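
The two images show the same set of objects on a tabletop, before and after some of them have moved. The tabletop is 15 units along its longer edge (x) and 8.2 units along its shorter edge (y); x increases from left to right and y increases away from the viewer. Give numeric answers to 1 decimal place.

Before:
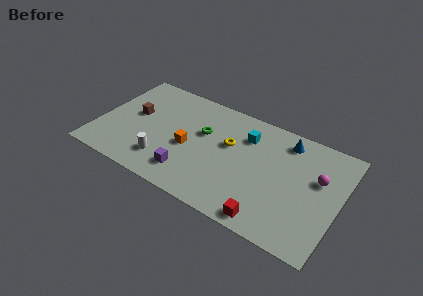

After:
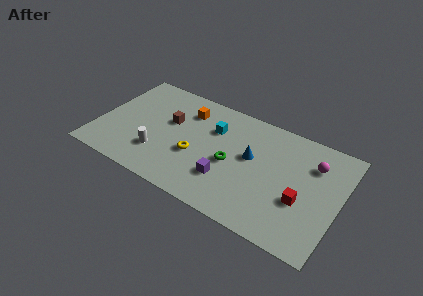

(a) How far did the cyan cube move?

2.0

From (9.0, 6.1) to (7.0, 5.7), the cyan cube covered √(2.0² + 0.4²) ≈ 2.0 units.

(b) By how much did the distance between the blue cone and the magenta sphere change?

+1.1

They were about 2.8 units apart before and 3.9 after — 1.1 units further apart.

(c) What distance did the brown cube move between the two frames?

2.2

The brown cube was near (2.1, 4.6) before and (4.3, 5.0) after, so it travelled √(2.2² + 0.4²) ≈ 2.2 units.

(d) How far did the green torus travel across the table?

2.4

The green torus was near (6.4, 5.1) before and (8.4, 3.7) after, so it travelled √(2.0² + 1.4²) ≈ 2.4 units.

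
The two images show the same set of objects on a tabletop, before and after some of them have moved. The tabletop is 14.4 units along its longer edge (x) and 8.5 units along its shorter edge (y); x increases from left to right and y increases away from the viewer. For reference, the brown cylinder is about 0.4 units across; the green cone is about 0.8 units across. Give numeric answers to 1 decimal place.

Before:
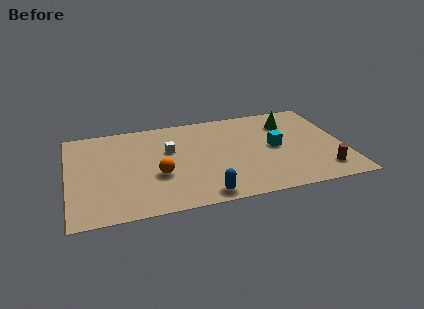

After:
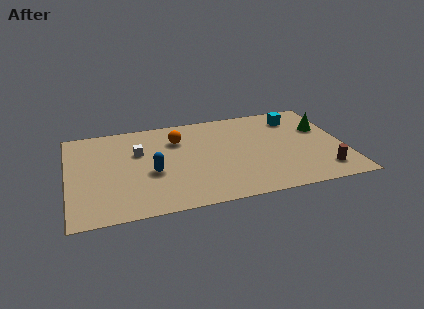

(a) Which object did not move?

the brown cylinder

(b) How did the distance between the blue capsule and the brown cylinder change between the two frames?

+2.7

They were about 6.3 units apart before and 9.0 after — 2.7 units further apart.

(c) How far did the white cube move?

1.6

From (5.3, 5.3) to (3.7, 5.5), the white cube covered √(1.6² + 0.2²) ≈ 1.6 units.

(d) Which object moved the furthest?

the blue capsule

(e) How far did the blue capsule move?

3.6

From (6.8, 0.9) to (4.3, 3.5), the blue capsule covered √(2.5² + 2.6²) ≈ 3.6 units.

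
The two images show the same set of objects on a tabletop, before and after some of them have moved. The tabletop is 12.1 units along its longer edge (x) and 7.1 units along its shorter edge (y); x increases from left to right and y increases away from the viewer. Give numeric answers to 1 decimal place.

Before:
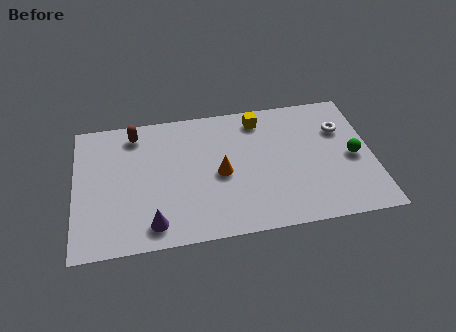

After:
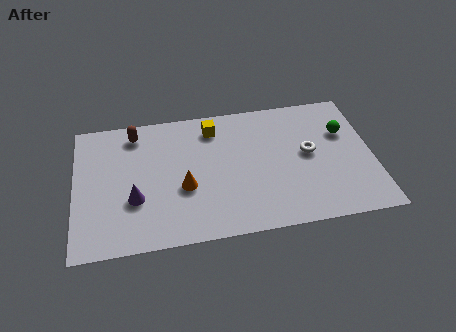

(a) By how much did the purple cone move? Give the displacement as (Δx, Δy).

(-0.7, 1.4)

The purple cone was at about (3.1, 1.1) and moved to about (2.4, 2.5).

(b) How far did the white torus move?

1.8

From (10.9, 4.9) to (9.5, 3.8), the white torus covered √(1.4² + 1.1²) ≈ 1.8 units.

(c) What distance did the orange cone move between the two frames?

1.6

The orange cone was near (5.9, 3.3) before and (4.4, 2.8) after, so it travelled √(1.5² + 0.5²) ≈ 1.6 units.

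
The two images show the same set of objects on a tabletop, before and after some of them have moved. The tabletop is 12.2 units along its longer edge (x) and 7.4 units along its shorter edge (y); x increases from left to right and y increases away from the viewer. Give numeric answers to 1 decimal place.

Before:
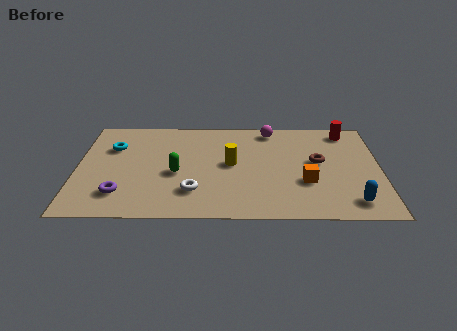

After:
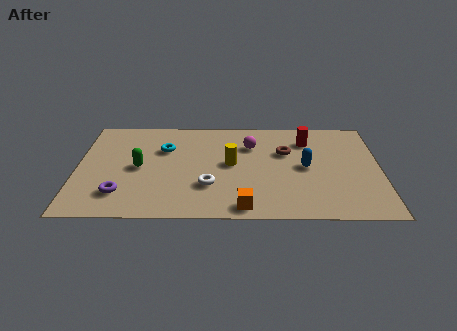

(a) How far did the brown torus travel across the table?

1.5

The brown torus moved from about (9.7, 4.1) to (8.4, 4.8), a distance of √(1.3² + 0.7²) ≈ 1.5.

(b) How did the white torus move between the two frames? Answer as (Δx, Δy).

(0.6, 0.4)

The white torus started near (4.7, 1.9) and ended near (5.3, 2.3).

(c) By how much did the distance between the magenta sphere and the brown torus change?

-1.6

They were about 3.1 units apart before and 1.5 after — 1.6 units closer together.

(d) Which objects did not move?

the purple torus and the yellow cylinder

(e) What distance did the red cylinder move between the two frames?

1.7

The red cylinder moved from about (10.9, 6.4) to (9.3, 5.7), a distance of √(1.6² + 0.7²) ≈ 1.7.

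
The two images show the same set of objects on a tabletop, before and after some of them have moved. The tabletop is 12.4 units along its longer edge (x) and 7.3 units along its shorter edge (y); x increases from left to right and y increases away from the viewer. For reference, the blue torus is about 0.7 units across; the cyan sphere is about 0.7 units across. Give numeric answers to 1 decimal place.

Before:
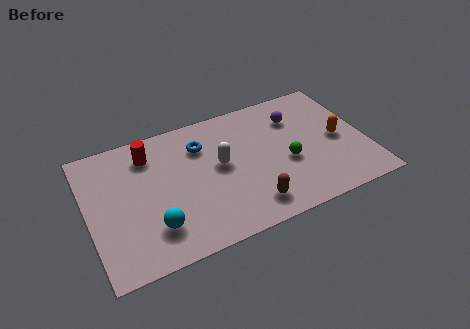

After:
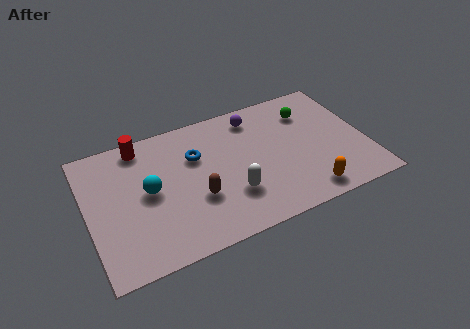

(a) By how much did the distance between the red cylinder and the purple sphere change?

-1.5

Before: roughly 6.6 units apart; after: 5.1. That's 1.5 units closer together.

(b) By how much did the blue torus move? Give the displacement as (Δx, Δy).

(-0.3, -0.5)

The blue torus was at about (5.2, 5.4) and moved to about (4.9, 4.9).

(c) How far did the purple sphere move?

1.9

From (9.5, 5.4) to (7.7, 6.1), the purple sphere covered √(1.8² + 0.7²) ≈ 1.9 units.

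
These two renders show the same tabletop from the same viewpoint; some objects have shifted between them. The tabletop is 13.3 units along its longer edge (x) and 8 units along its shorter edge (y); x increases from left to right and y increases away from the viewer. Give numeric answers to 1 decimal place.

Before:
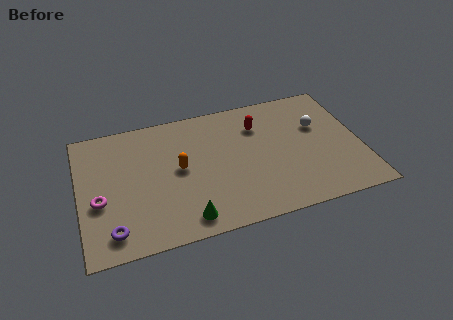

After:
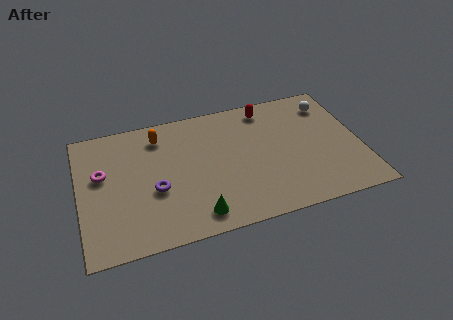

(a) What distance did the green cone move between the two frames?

0.5

The green cone was near (4.8, 1.1) before and (5.3, 1.2) after, so it travelled √(0.5² + 0.1²) ≈ 0.5 units.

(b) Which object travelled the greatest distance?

the purple torus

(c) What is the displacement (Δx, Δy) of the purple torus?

(2.1, 1.9)

From the two frames, the purple torus sits at roughly (1.4, 1.3) before and (3.5, 3.2) after.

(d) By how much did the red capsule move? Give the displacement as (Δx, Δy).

(0.5, 1.0)

From the two frames, the red capsule sits at roughly (8.6, 5.9) before and (9.1, 6.9) after.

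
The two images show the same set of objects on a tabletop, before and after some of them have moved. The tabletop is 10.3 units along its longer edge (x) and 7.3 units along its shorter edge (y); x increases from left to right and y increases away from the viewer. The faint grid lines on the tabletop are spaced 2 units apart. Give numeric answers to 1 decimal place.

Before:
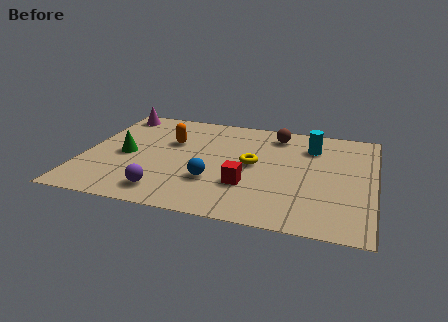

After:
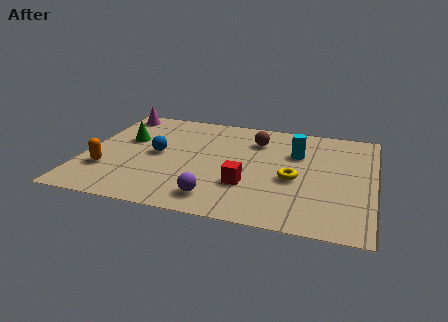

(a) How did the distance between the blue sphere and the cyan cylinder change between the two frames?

+0.4

The distance was about 4.6 in the first image and 5.0 in the second, so they moved 0.4 units further apart.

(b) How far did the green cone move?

1.1

The green cone moved from about (1.5, 3.4) to (1.4, 4.5), a distance of √(0.1² + 1.1²) ≈ 1.1.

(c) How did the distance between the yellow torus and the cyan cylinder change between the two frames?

-0.8

Before: roughly 2.6 units apart; after: 1.8. That's 0.8 units closer together.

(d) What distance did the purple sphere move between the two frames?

1.8

The purple sphere was near (3.1, 1.2) before and (4.9, 1.2) after, so it travelled √(1.8² + 0.0²) ≈ 1.8 units.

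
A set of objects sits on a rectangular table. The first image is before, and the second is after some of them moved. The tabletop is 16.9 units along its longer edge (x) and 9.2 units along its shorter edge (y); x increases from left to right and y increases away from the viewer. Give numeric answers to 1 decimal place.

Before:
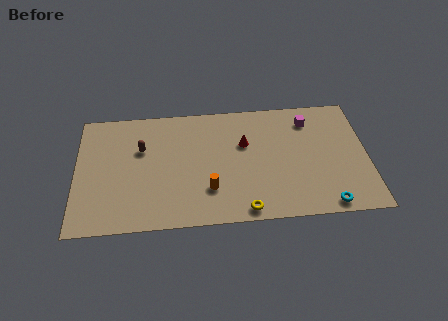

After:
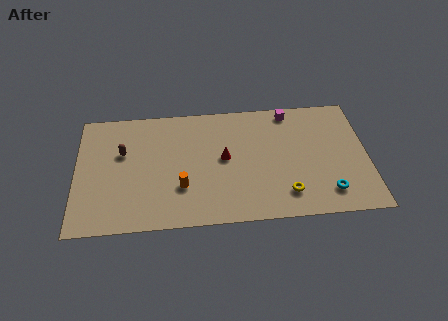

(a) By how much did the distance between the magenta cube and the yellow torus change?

-1.3

The distance was about 7.6 in the first image and 6.3 in the second, so they moved 1.3 units closer together.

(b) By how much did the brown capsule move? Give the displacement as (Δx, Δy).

(-1.1, -0.2)

The brown capsule was at about (3.8, 6.0) and moved to about (2.7, 5.8).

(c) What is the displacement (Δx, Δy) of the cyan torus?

(0.1, 0.9)

The cyan torus was at about (14.4, 0.9) and moved to about (14.5, 1.8).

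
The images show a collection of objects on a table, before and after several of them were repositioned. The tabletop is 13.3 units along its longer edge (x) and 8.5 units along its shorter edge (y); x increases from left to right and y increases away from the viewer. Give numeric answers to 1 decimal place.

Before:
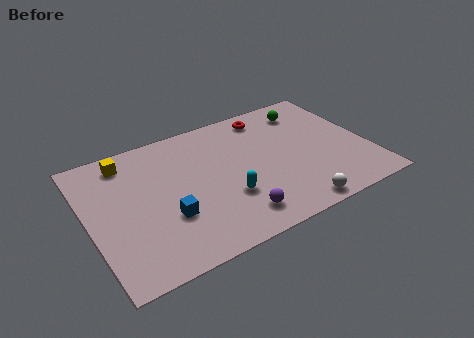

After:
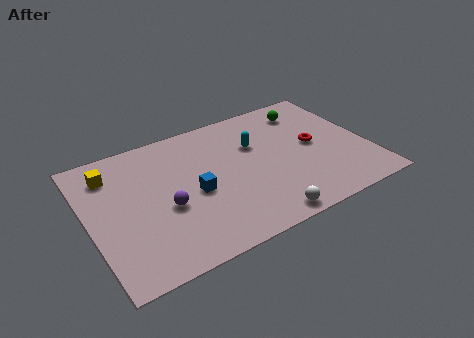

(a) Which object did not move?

the green sphere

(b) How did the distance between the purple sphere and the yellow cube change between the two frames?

-3.3

Before: roughly 7.2 units apart; after: 3.9. That's 3.3 units closer together.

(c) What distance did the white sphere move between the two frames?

1.5

From (9.2, 0.8) to (7.7, 0.8), the white sphere covered √(1.5² + 0.0²) ≈ 1.5 units.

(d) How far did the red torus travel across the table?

3.4

The red torus was near (9.0, 7.3) before and (10.8, 4.4) after, so it travelled √(1.8² + 2.9²) ≈ 3.4 units.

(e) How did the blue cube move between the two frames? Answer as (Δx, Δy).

(1.4, 0.9)

The blue cube started near (3.5, 2.9) and ended near (4.9, 3.8).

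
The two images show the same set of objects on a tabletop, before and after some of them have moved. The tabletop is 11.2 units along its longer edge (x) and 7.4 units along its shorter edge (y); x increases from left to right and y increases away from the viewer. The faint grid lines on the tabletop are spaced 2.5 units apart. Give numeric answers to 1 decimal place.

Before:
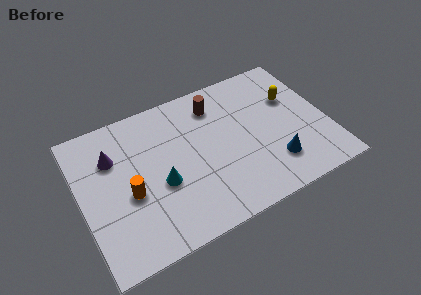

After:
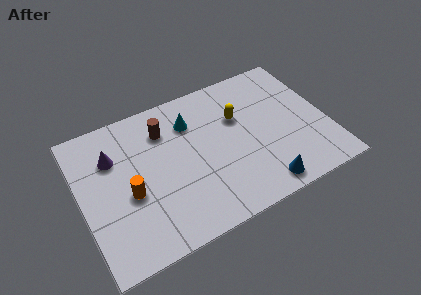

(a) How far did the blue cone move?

1.1

The blue cone moved from about (8.5, 1.8) to (7.8, 0.9), a distance of √(0.7² + 0.9²) ≈ 1.1.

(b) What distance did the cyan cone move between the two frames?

3.0

From (3.5, 3.0) to (5.2, 5.5), the cyan cone covered √(1.7² + 2.5²) ≈ 3.0 units.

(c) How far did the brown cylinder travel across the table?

2.4

From (6.4, 5.9) to (4.0, 5.6), the brown cylinder covered √(2.4² + 0.3²) ≈ 2.4 units.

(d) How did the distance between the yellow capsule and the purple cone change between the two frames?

-2.5

The distance was about 8.2 in the first image and 5.7 in the second, so they moved 2.5 units closer together.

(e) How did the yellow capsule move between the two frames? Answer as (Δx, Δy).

(-2.5, 0.0)

The yellow capsule was at about (9.8, 4.8) and moved to about (7.3, 4.8).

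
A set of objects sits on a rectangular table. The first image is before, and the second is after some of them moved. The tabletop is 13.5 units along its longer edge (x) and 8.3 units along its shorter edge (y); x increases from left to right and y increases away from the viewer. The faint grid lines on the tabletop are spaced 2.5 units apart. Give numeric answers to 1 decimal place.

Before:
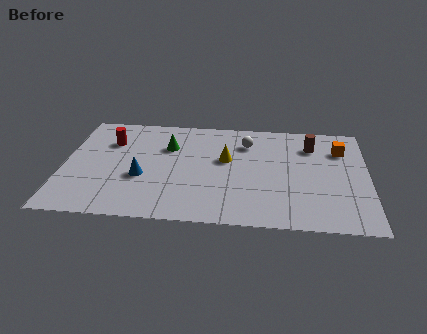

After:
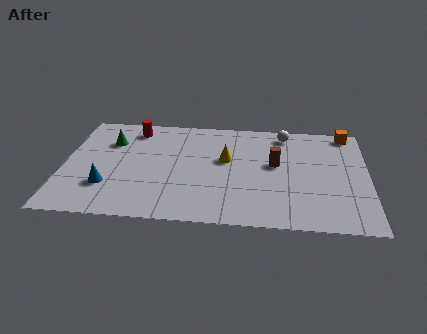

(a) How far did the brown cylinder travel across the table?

2.3

The brown cylinder was near (11.0, 6.3) before and (9.4, 4.7) after, so it travelled √(1.6² + 1.6²) ≈ 2.3 units.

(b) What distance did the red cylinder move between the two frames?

1.5

The red cylinder was near (2.0, 5.9) before and (3.0, 7.0) after, so it travelled √(1.0² + 1.1²) ≈ 1.5 units.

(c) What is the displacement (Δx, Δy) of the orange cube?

(0.3, 1.4)

The orange cube started near (12.3, 6.1) and ended near (12.6, 7.5).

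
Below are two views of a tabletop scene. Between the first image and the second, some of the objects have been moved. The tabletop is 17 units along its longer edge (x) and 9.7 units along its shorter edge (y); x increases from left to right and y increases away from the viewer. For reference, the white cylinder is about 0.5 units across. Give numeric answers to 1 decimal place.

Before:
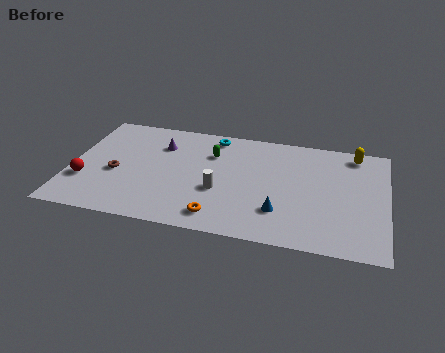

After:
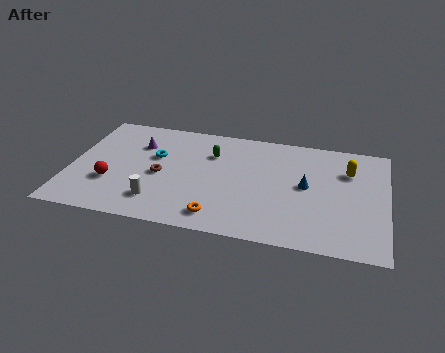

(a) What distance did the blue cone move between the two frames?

2.8

The blue cone was near (11.4, 2.6) before and (12.7, 5.1) after, so it travelled √(1.3² + 2.5²) ≈ 2.8 units.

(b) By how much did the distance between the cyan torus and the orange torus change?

-1.2

Before: roughly 7.0 units apart; after: 5.8. That's 1.2 units closer together.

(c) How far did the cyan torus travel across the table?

3.9

The cyan torus was near (7.5, 8.5) before and (4.5, 6.0) after, so it travelled √(3.0² + 2.5²) ≈ 3.9 units.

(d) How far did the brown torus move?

2.4

The brown torus was near (2.5, 4.1) before and (4.9, 4.4) after, so it travelled √(2.4² + 0.3²) ≈ 2.4 units.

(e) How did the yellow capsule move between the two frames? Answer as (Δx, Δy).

(-0.3, -1.6)

From the two frames, the yellow capsule sits at roughly (15.2, 8.5) before and (14.9, 6.9) after.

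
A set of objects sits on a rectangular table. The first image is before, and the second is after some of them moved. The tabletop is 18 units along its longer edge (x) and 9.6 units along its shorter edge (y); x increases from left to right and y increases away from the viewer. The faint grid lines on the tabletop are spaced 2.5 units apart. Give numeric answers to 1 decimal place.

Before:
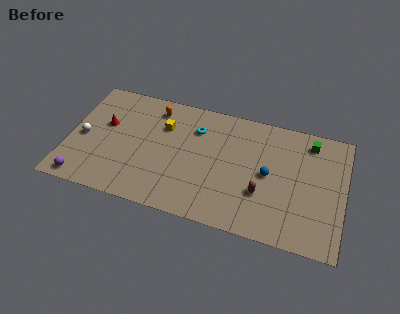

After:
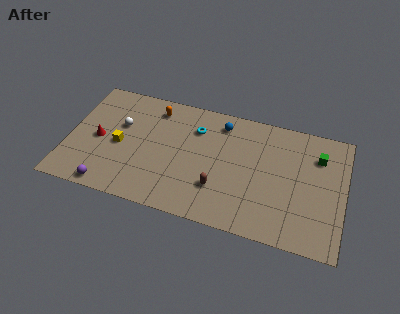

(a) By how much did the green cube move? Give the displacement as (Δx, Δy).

(0.6, -1.0)

The green cube started near (15.6, 8.1) and ended near (16.2, 7.1).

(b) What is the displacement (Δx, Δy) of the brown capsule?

(-2.8, -0.4)

The brown capsule was at about (12.8, 3.2) and moved to about (10.0, 2.8).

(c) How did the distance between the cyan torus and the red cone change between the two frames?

+0.7

The distance was about 6.0 in the first image and 6.7 in the second, so they moved 0.7 units further apart.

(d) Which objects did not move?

the orange capsule and the cyan torus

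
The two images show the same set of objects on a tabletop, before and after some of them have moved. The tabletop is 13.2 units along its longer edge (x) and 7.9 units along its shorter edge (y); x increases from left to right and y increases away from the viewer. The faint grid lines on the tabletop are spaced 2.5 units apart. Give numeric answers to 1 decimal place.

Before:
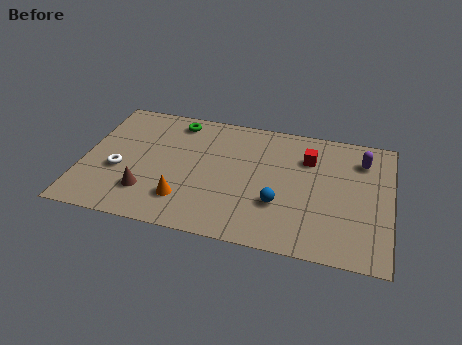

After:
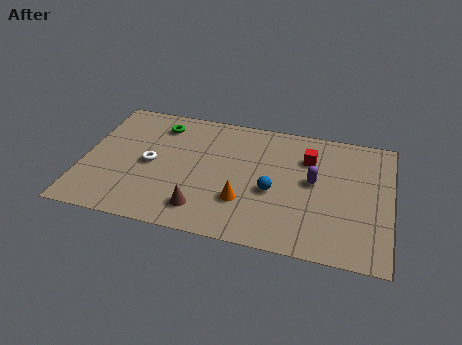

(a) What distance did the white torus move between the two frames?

1.5

From (1.6, 3.1) to (2.9, 3.8), the white torus covered √(1.3² + 0.7²) ≈ 1.5 units.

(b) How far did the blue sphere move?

0.8

The blue sphere moved from about (8.5, 2.6) to (8.2, 3.3), a distance of √(0.3² + 0.7²) ≈ 0.8.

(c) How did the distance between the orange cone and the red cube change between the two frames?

-2.2

The distance was about 6.4 in the first image and 4.2 in the second, so they moved 2.2 units closer together.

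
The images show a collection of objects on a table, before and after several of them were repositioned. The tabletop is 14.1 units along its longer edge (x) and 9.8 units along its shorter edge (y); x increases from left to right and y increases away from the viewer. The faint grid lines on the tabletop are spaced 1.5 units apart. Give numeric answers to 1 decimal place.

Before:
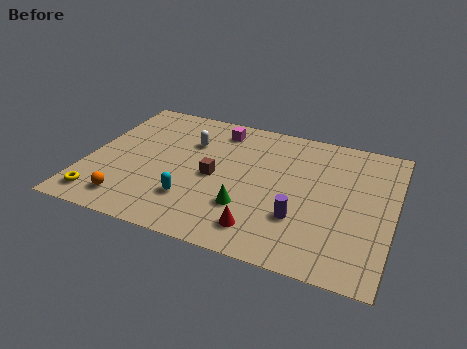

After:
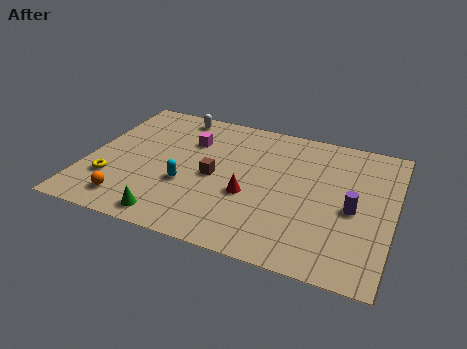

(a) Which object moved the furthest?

the green cone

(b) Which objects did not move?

the brown cube and the orange sphere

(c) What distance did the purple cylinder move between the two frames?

2.7

From (10.0, 3.0) to (12.3, 4.4), the purple cylinder covered √(2.3² + 1.4²) ≈ 2.7 units.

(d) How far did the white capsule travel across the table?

2.1

The white capsule was near (4.5, 6.8) before and (3.6, 8.7) after, so it travelled √(0.9² + 1.9²) ≈ 2.1 units.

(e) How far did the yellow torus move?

1.4

The yellow torus moved from about (1.0, 1.4) to (1.3, 2.8), a distance of √(0.3² + 1.4²) ≈ 1.4.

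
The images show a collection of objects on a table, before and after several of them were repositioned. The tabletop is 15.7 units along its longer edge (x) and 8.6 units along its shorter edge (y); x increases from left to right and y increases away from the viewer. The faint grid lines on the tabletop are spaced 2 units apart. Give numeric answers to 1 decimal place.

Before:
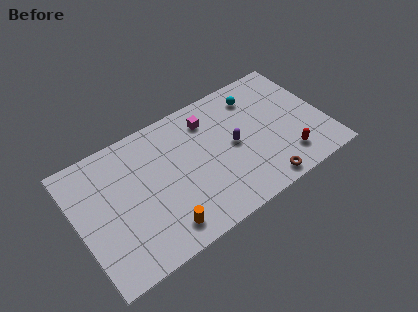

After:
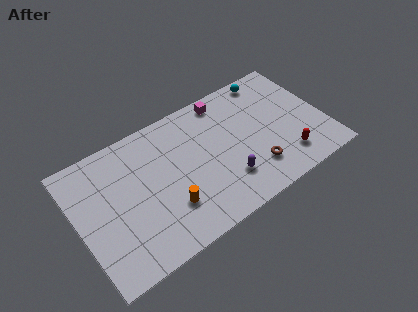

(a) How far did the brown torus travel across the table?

1.2

The brown torus was near (11.1, 0.9) before and (10.9, 2.1) after, so it travelled √(0.2² + 1.2²) ≈ 1.2 units.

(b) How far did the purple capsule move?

2.2

From (9.9, 4.3) to (9.1, 2.3), the purple capsule covered √(0.8² + 2.0²) ≈ 2.2 units.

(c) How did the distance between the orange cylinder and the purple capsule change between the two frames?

-2.2

They were about 5.9 units apart before and 3.7 after — 2.2 units closer together.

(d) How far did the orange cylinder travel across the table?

1.3

The orange cylinder was near (4.8, 1.4) before and (5.4, 2.5) after, so it travelled √(0.6² + 1.1²) ≈ 1.3 units.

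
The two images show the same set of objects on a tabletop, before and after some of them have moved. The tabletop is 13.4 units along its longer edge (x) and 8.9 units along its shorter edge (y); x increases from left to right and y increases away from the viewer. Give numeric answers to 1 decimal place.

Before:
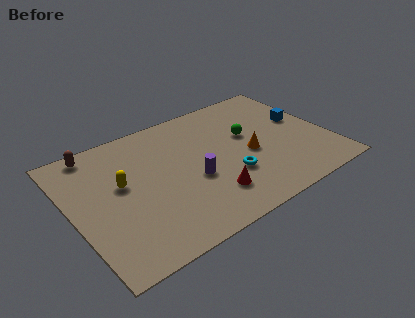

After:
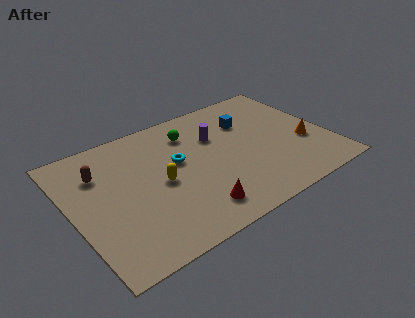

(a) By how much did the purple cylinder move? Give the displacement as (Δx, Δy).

(1.7, 2.4)

From the two frames, the purple cylinder sits at roughly (6.1, 3.6) before and (7.8, 6.0) after.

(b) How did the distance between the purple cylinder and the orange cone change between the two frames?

+2.0

The distance was about 3.1 in the first image and 5.1 in the second, so they moved 2.0 units further apart.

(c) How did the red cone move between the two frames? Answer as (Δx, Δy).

(-0.9, -0.5)

The red cone started near (6.7, 2.1) and ended near (5.8, 1.6).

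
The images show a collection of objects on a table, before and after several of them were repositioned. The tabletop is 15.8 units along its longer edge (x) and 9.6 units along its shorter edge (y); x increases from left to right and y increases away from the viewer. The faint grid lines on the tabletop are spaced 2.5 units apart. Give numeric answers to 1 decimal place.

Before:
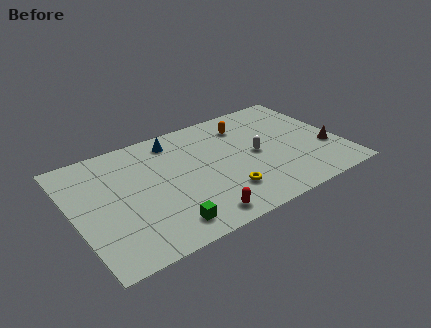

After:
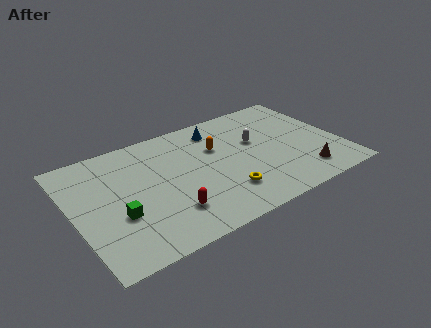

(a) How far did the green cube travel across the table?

3.1

The green cube was near (4.8, 1.5) before and (2.4, 3.5) after, so it travelled √(2.4² + 2.0²) ≈ 3.1 units.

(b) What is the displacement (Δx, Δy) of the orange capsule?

(-1.9, -1.2)

From the two frames, the orange capsule sits at roughly (10.6, 7.5) before and (8.7, 6.3) after.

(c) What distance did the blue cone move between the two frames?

2.6

The blue cone moved from about (6.4, 8.1) to (9.0, 7.9), a distance of √(2.6² + 0.2²) ≈ 2.6.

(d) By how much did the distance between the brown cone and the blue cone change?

-2.4

The distance was about 9.8 in the first image and 7.4 in the second, so they moved 2.4 units closer together.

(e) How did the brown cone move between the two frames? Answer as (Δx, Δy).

(-1.7, -1.5)

From the two frames, the brown cone sits at roughly (14.9, 3.3) before and (13.2, 1.8) after.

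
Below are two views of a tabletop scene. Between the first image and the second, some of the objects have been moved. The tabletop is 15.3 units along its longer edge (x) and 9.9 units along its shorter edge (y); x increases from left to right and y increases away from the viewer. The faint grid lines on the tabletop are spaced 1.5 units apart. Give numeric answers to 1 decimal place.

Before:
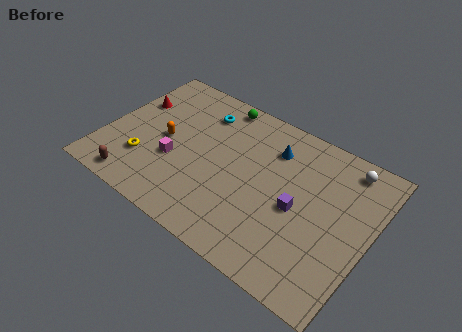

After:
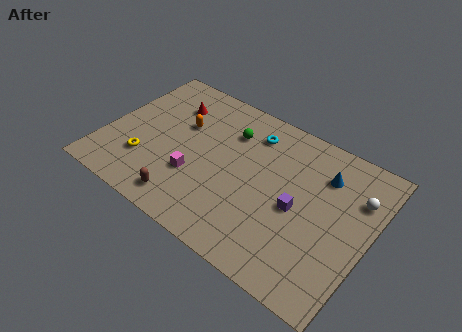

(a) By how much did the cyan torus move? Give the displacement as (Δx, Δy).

(3.0, 0.1)

The cyan torus was at about (5.0, 7.8) and moved to about (8.0, 7.9).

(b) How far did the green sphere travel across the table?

1.9

The green sphere was near (5.8, 8.9) before and (6.8, 7.3) after, so it travelled √(1.0² + 1.6²) ≈ 1.9 units.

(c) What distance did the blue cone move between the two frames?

3.0

The blue cone moved from about (9.3, 7.5) to (12.3, 7.4), a distance of √(3.0² + 0.1²) ≈ 3.0.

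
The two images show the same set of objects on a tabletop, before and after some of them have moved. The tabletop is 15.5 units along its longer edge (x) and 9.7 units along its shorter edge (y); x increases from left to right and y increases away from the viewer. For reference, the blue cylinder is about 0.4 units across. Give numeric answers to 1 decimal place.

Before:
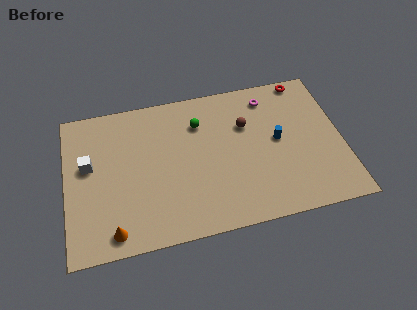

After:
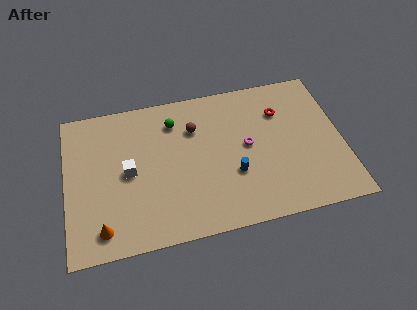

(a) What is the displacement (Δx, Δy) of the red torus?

(-1.5, -1.9)

The red torus started near (13.7, 8.9) and ended near (12.2, 7.0).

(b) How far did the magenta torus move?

3.3

The magenta torus moved from about (11.6, 8.1) to (10.2, 5.1), a distance of √(1.4² + 3.0²) ≈ 3.3.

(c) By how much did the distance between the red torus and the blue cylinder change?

+0.4

They were about 4.2 units apart before and 4.6 after — 0.4 units further apart.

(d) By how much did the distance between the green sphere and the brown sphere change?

-1.4

They were about 2.7 units apart before and 1.3 after — 1.4 units closer together.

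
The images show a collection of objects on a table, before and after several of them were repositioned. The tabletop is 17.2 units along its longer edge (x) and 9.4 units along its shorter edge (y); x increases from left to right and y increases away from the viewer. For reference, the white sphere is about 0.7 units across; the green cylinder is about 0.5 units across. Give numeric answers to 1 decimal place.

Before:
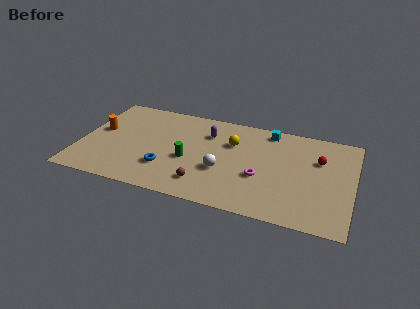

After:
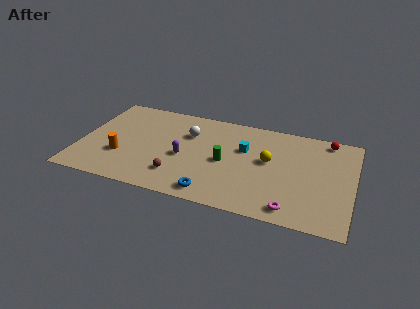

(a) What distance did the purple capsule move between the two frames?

3.1

From (7.9, 6.9) to (6.6, 4.1), the purple capsule covered √(1.3² + 2.8²) ≈ 3.1 units.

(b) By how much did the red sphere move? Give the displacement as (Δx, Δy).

(0.4, 2.1)

The red sphere was at about (15.0, 6.3) and moved to about (15.4, 8.4).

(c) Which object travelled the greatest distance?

the white sphere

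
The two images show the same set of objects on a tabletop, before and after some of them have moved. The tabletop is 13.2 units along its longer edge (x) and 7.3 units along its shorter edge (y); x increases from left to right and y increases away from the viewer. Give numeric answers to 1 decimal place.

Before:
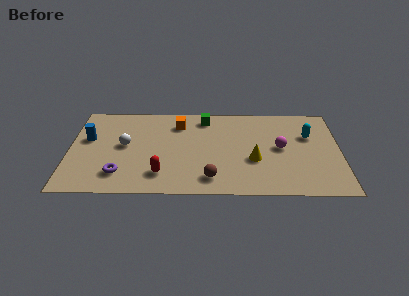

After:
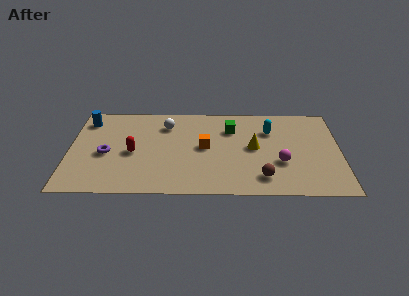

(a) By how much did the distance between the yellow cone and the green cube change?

-2.3

Before: roughly 4.2 units apart; after: 1.9. That's 2.3 units closer together.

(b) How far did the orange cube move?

2.3

The orange cube was near (5.3, 5.7) before and (6.6, 3.8) after, so it travelled √(1.3² + 1.9²) ≈ 2.3 units.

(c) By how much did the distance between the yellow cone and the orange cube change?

-2.3

Before: roughly 4.7 units apart; after: 2.4. That's 2.3 units closer together.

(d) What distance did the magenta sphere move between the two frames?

1.2

From (10.3, 3.8) to (10.3, 2.6), the magenta sphere covered √(0.0² + 1.2²) ≈ 1.2 units.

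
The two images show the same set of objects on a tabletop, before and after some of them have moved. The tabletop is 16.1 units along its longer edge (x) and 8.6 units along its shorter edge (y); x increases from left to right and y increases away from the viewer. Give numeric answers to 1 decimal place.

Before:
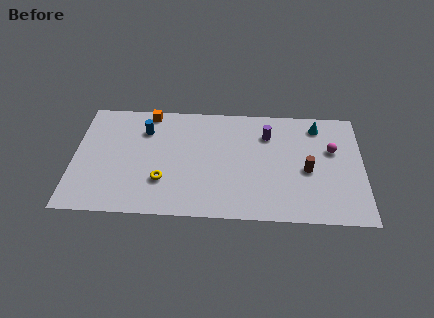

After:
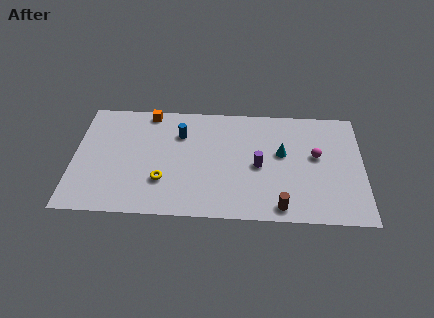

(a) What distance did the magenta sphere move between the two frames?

1.0

From (14.4, 5.4) to (13.5, 4.9), the magenta sphere covered √(0.9² + 0.5²) ≈ 1.0 units.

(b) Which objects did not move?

the orange cube and the yellow torus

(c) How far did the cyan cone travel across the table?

3.0

The cyan cone moved from about (13.6, 7.2) to (11.6, 5.0), a distance of √(2.0² + 2.2²) ≈ 3.0.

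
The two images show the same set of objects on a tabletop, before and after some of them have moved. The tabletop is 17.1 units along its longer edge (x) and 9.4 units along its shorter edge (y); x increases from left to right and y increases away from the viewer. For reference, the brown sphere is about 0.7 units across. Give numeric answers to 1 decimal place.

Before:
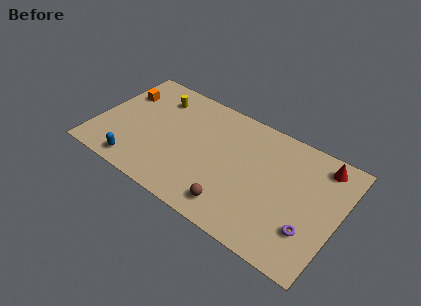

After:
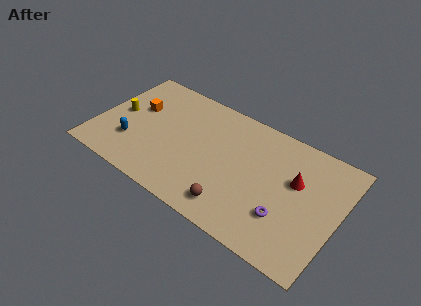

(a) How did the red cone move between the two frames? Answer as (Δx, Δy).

(-1.5, -2.2)

The red cone was at about (15.5, 8.0) and moved to about (14.0, 5.8).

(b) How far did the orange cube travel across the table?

1.4

The orange cube moved from about (1.3, 6.6) to (2.5, 5.8), a distance of √(1.2² + 0.8²) ≈ 1.4.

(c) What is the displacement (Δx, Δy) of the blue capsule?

(-0.7, 1.6)

The blue capsule was at about (3.4, 1.2) and moved to about (2.7, 2.8).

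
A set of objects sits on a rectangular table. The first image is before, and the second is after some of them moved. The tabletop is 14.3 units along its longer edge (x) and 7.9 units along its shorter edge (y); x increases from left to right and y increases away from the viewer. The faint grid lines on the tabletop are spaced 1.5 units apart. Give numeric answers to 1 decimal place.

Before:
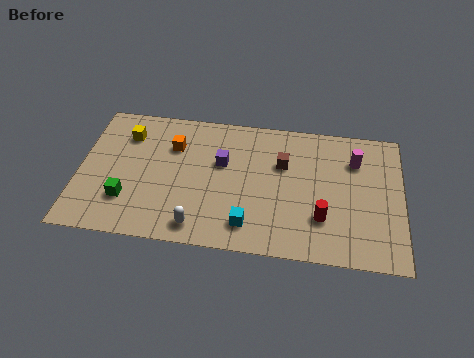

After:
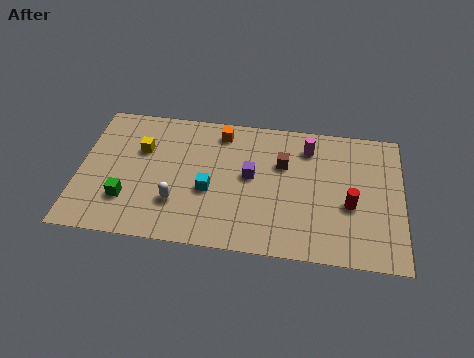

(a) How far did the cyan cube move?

2.5

The cyan cube was near (7.6, 1.5) before and (5.8, 3.2) after, so it travelled √(1.8² + 1.7²) ≈ 2.5 units.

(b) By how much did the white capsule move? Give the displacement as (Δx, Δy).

(-1.0, 1.2)

The white capsule started near (5.4, 1.1) and ended near (4.4, 2.3).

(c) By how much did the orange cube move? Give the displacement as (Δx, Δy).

(2.1, 1.1)

The orange cube started near (4.1, 5.6) and ended near (6.2, 6.7).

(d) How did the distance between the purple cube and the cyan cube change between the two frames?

-1.5

The distance was about 3.6 in the first image and 2.1 in the second, so they moved 1.5 units closer together.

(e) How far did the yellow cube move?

1.1

From (2.0, 6.0) to (2.7, 5.2), the yellow cube covered √(0.7² + 0.8²) ≈ 1.1 units.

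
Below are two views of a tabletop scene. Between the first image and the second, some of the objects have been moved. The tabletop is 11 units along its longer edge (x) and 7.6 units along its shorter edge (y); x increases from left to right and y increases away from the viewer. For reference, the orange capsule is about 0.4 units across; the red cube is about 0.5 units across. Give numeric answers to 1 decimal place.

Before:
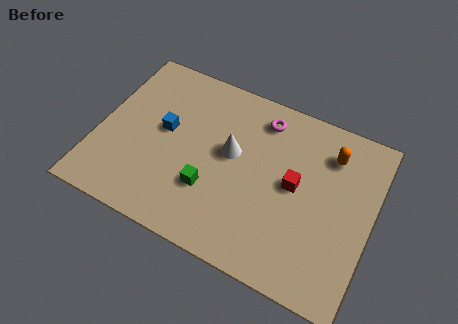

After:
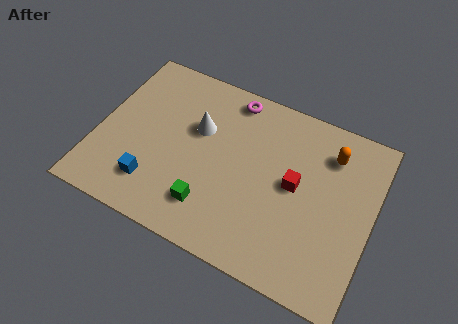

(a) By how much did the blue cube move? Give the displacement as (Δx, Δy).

(-0.1, -2.5)

The blue cube was at about (2.6, 4.2) and moved to about (2.5, 1.7).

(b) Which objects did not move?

the orange capsule and the red cube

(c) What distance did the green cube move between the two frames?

0.7

The green cube was near (4.7, 2.4) before and (4.8, 1.7) after, so it travelled √(0.1² + 0.7²) ≈ 0.7 units.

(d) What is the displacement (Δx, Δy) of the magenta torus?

(-1.3, 0.4)

From the two frames, the magenta torus sits at roughly (6.3, 6.3) before and (5.0, 6.7) after.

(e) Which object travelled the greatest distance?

the blue cube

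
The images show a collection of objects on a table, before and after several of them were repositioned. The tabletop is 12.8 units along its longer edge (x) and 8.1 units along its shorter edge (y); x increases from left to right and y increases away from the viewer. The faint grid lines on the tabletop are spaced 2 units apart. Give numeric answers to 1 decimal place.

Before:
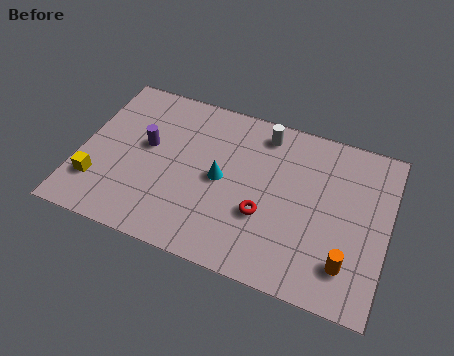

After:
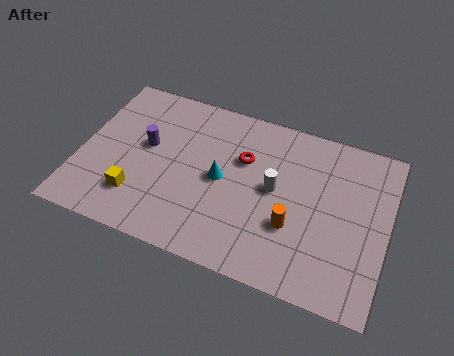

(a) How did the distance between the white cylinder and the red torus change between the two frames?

-2.3

The distance was about 4.0 in the first image and 1.7 in the second, so they moved 2.3 units closer together.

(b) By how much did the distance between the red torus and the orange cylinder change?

-0.3

Before: roughly 3.7 units apart; after: 3.4. That's 0.3 units closer together.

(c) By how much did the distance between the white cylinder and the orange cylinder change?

-4.7

They were about 6.4 units apart before and 1.7 after — 4.7 units closer together.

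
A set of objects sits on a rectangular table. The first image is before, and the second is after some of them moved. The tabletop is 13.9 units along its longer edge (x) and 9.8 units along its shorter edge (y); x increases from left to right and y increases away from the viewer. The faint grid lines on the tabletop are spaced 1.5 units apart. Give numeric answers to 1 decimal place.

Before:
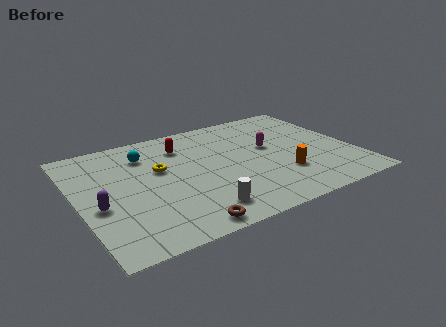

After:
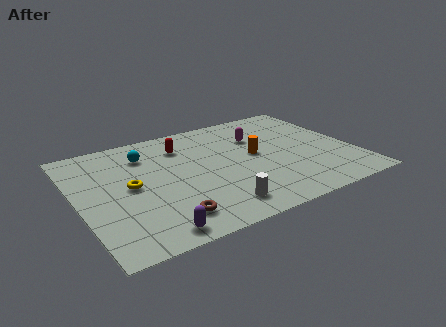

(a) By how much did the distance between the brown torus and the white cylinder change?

+1.1

They were about 1.3 units apart before and 2.4 after — 1.1 units further apart.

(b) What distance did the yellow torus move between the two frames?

1.8

The yellow torus was near (4.2, 5.9) before and (2.6, 5.0) after, so it travelled √(1.6² + 0.9²) ≈ 1.8 units.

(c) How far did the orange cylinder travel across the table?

2.5

The orange cylinder moved from about (10.0, 2.9) to (9.0, 5.2), a distance of √(1.0² + 2.3²) ≈ 2.5.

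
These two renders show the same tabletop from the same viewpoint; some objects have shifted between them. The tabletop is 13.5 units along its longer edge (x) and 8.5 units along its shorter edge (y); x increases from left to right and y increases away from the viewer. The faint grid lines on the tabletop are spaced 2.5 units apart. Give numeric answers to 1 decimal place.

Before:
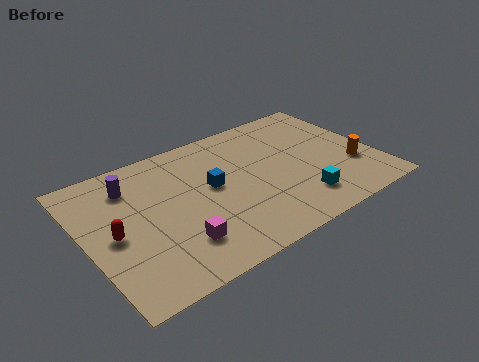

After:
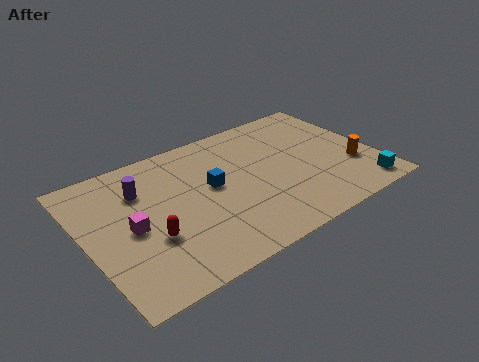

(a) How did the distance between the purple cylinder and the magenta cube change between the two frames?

-2.5

The distance was about 4.7 in the first image and 2.2 in the second, so they moved 2.5 units closer together.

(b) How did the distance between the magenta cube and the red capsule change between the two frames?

-2.0

Before: roughly 3.2 units apart; after: 1.2. That's 2.0 units closer together.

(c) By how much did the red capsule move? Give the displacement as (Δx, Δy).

(1.5, -1.0)

The red capsule started near (1.2, 4.0) and ended near (2.7, 3.0).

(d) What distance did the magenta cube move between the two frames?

2.6

The magenta cube was near (3.8, 2.1) before and (2.0, 4.0) after, so it travelled √(1.8² + 1.9²) ≈ 2.6 units.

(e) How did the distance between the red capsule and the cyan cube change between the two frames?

+1.3

Before: roughly 8.6 units apart; after: 9.9. That's 1.3 units further apart.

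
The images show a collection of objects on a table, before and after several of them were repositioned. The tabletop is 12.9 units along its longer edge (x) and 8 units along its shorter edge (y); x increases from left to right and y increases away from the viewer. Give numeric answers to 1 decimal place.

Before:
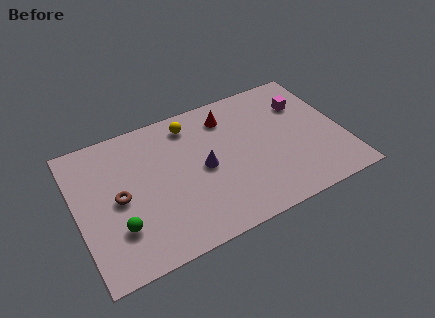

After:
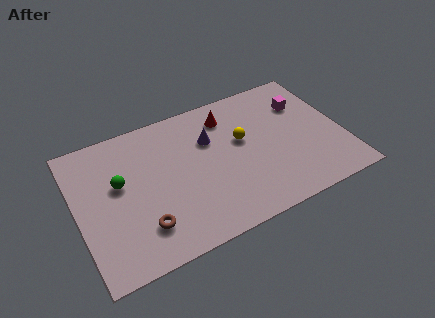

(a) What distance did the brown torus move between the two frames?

2.2

From (2.0, 3.9) to (2.9, 1.9), the brown torus covered √(0.9² + 2.0²) ≈ 2.2 units.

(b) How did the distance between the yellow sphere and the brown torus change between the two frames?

+1.2

Before: roughly 4.7 units apart; after: 5.9. That's 1.2 units further apart.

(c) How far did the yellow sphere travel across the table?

3.0

From (5.8, 6.7) to (8.1, 4.7), the yellow sphere covered √(2.3² + 2.0²) ≈ 3.0 units.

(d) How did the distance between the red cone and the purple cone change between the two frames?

-1.5

They were about 2.9 units apart before and 1.4 after — 1.5 units closer together.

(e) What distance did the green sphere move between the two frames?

2.4

The green sphere moved from about (1.8, 2.3) to (2.1, 4.7), a distance of √(0.3² + 2.4²) ≈ 2.4.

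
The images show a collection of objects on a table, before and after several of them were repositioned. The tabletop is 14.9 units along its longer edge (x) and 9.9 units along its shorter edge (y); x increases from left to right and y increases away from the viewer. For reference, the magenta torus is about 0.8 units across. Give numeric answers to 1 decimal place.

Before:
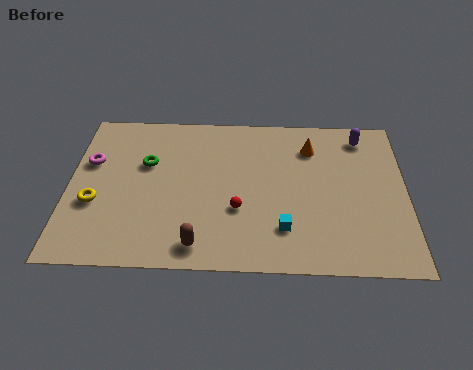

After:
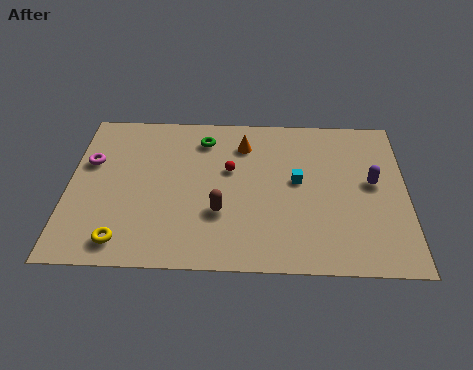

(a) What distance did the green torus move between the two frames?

3.0

The green torus moved from about (3.4, 6.3) to (5.9, 8.0), a distance of √(2.5² + 1.7²) ≈ 3.0.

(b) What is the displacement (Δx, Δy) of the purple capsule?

(0.4, -3.0)

The purple capsule was at about (13.0, 8.4) and moved to about (13.4, 5.4).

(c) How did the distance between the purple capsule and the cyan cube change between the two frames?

-3.6

Before: roughly 6.9 units apart; after: 3.3. That's 3.6 units closer together.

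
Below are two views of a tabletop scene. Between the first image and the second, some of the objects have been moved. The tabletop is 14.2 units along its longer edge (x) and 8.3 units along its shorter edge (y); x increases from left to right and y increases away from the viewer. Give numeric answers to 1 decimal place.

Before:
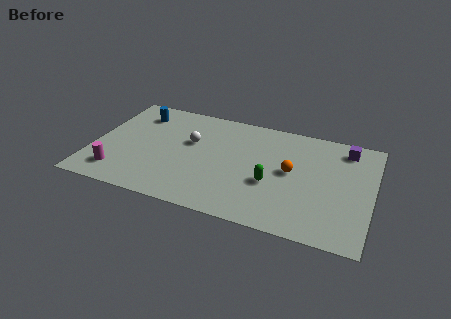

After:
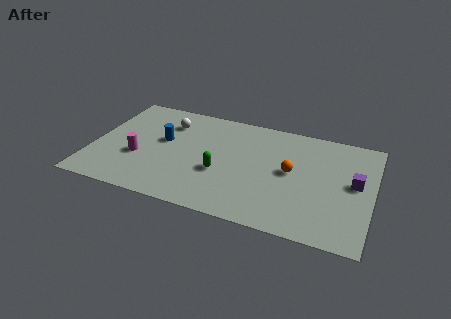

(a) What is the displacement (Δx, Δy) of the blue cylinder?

(1.5, -1.8)

From the two frames, the blue cylinder sits at roughly (2.0, 6.6) before and (3.5, 4.8) after.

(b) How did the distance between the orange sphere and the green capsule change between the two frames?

+2.2

They were about 1.5 units apart before and 3.7 after — 2.2 units further apart.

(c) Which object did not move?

the orange sphere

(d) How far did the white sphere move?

1.8

From (4.9, 5.1) to (3.6, 6.3), the white sphere covered √(1.3² + 1.2²) ≈ 1.8 units.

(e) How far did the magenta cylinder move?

1.7

From (1.5, 1.6) to (2.4, 3.1), the magenta cylinder covered √(0.9² + 1.5²) ≈ 1.7 units.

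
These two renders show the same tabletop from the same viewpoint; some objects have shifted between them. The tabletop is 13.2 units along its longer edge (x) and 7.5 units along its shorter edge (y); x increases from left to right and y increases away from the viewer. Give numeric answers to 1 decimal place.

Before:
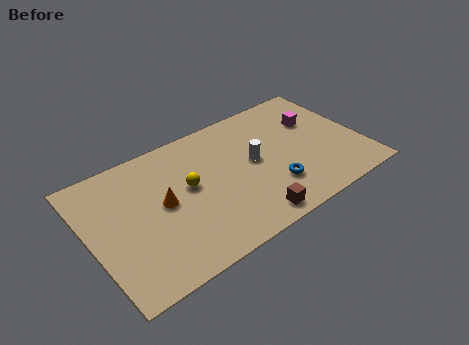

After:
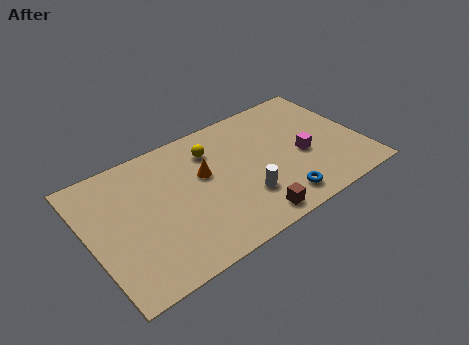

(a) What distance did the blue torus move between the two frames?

0.9

The blue torus was near (8.6, 2.1) before and (8.7, 1.2) after, so it travelled √(0.1² + 0.9²) ≈ 0.9 units.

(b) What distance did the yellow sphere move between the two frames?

2.1

The yellow sphere moved from about (4.8, 4.2) to (6.2, 5.7), a distance of √(1.4² + 1.5²) ≈ 2.1.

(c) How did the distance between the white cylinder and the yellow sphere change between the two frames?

+0.4

They were about 3.2 units apart before and 3.6 after — 0.4 units further apart.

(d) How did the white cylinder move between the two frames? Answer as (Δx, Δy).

(-0.8, -1.8)

The white cylinder started near (8.0, 4.0) and ended near (7.2, 2.2).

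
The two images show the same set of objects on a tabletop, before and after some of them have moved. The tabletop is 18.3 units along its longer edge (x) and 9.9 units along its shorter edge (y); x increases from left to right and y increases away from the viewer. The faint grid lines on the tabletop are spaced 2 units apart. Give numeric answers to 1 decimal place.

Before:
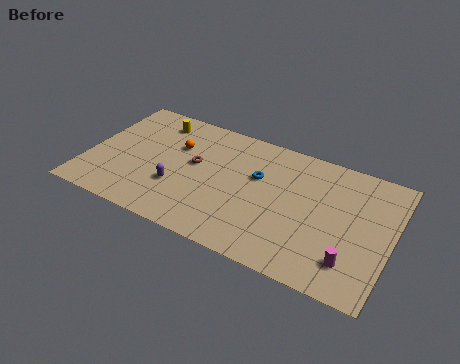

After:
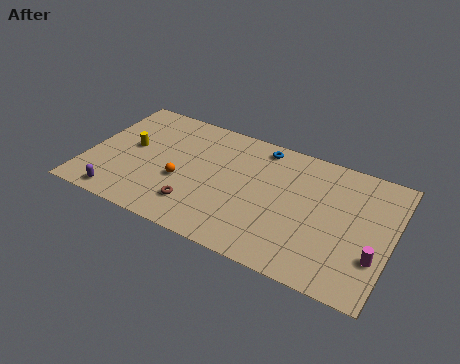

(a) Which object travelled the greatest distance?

the purple capsule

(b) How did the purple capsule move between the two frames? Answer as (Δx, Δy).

(-3.2, -2.2)

The purple capsule was at about (5.6, 3.3) and moved to about (2.4, 1.1).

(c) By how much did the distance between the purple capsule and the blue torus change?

+5.4

They were about 5.4 units apart before and 10.8 after — 5.4 units further apart.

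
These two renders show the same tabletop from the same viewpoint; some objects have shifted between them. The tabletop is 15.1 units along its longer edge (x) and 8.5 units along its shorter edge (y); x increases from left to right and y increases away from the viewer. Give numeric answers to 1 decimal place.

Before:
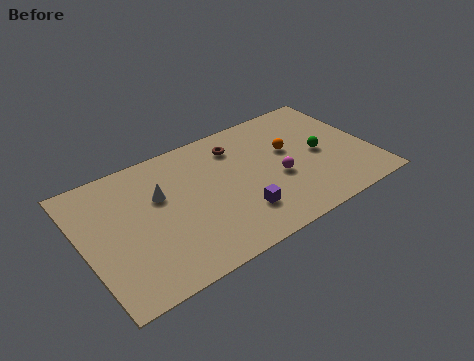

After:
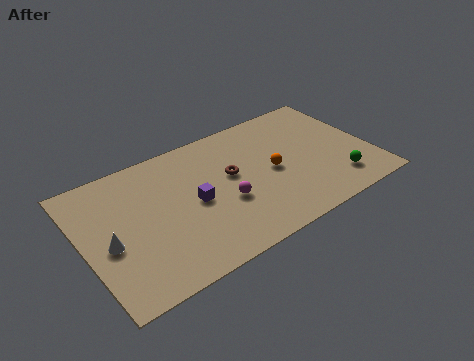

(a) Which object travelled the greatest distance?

the white cone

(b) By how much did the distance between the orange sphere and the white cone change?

+1.8

Before: roughly 6.9 units apart; after: 8.7. That's 1.8 units further apart.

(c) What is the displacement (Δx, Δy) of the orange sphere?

(-1.1, -1.0)

From the two frames, the orange sphere sits at roughly (11.0, 5.1) before and (9.9, 4.1) after.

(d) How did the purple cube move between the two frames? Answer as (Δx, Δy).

(-2.1, 1.9)

The purple cube was at about (7.8, 2.2) and moved to about (5.7, 4.1).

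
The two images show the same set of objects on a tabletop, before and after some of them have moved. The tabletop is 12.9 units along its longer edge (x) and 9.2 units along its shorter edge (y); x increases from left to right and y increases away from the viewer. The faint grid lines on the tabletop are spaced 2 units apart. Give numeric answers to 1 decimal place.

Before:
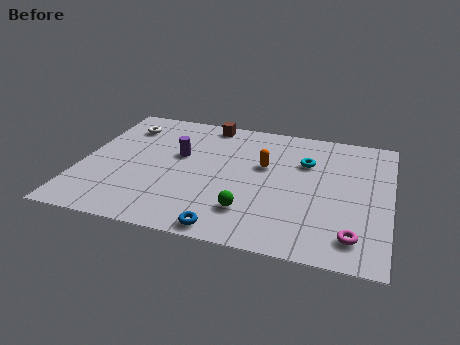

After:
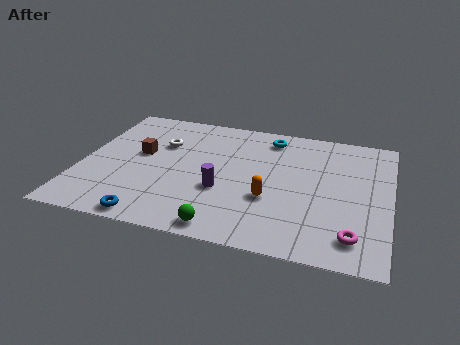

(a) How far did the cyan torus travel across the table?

2.2

The cyan torus moved from about (9.3, 6.3) to (7.7, 7.8), a distance of √(1.6² + 1.5²) ≈ 2.2.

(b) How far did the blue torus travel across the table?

3.1

The blue torus was near (6.4, 0.8) before and (3.3, 0.8) after, so it travelled √(3.1² + 0.0²) ≈ 3.1 units.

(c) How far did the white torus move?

2.0

The white torus was near (1.5, 7.2) before and (3.2, 6.2) after, so it travelled √(1.7² + 1.0²) ≈ 2.0 units.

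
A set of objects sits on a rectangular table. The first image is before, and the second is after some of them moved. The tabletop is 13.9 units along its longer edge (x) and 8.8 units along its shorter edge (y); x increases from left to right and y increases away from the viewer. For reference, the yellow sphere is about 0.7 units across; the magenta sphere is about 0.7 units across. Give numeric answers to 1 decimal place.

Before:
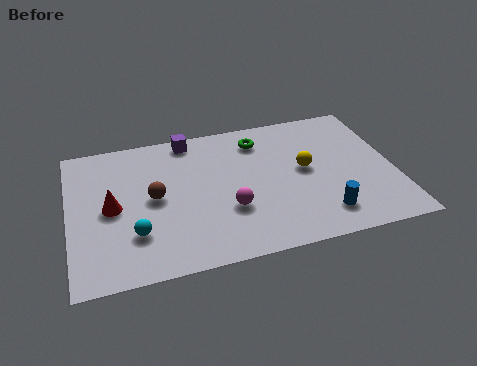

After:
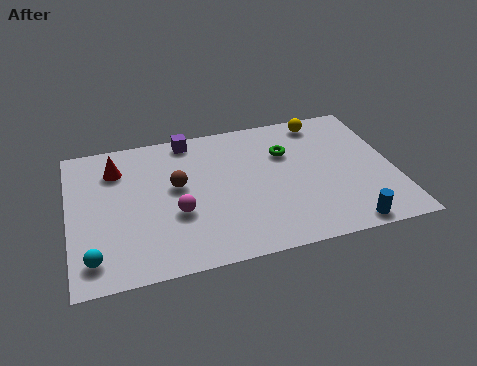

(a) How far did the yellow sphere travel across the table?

3.2

The yellow sphere moved from about (10.1, 4.7) to (11.1, 7.7), a distance of √(1.0² + 3.0²) ≈ 3.2.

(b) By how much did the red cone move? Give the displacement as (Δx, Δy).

(0.3, 2.4)

The red cone started near (1.8, 4.3) and ended near (2.1, 6.7).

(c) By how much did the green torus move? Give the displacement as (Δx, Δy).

(1.1, -1.1)

From the two frames, the green torus sits at roughly (8.3, 7.1) before and (9.4, 6.0) after.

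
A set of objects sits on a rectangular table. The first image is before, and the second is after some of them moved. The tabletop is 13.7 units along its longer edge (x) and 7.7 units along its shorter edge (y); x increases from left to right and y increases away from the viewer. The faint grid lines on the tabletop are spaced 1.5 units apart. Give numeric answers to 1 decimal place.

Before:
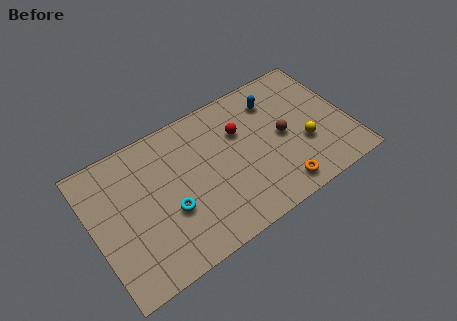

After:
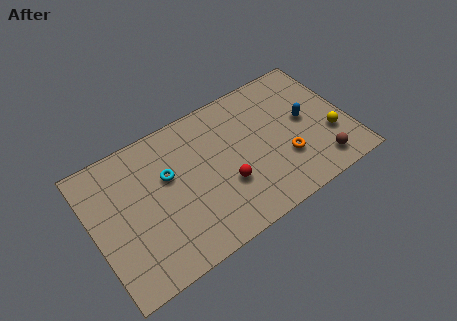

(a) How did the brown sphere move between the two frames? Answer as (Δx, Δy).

(1.6, -2.5)

From the two frames, the brown sphere sits at roughly (10.2, 3.8) before and (11.8, 1.3) after.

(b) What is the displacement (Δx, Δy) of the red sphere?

(-1.2, -2.5)

From the two frames, the red sphere sits at roughly (8.1, 5.2) before and (6.9, 2.7) after.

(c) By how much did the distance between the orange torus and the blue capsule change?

-2.8

Before: roughly 4.9 units apart; after: 2.1. That's 2.8 units closer together.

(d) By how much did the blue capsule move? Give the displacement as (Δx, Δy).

(1.4, -1.9)

From the two frames, the blue capsule sits at roughly (10.1, 6.0) before and (11.5, 4.1) after.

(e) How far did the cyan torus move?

1.9

From (3.9, 2.9) to (4.1, 4.8), the cyan torus covered √(0.2² + 1.9²) ≈ 1.9 units.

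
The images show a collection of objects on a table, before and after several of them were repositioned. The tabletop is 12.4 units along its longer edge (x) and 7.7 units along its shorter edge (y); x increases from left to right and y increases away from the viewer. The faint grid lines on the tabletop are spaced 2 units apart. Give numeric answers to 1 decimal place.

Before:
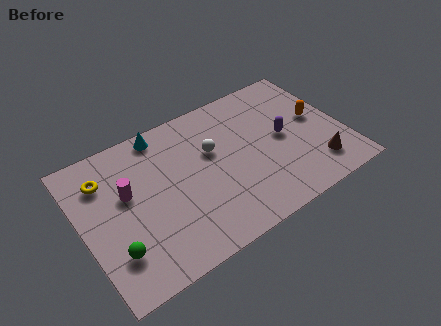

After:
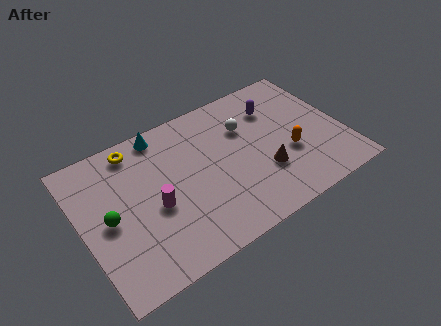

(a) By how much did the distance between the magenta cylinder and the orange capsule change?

-2.7

Before: roughly 9.1 units apart; after: 6.4. That's 2.7 units closer together.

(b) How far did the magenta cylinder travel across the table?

1.7

From (2.2, 4.6) to (3.3, 3.3), the magenta cylinder covered √(1.1² + 1.3²) ≈ 1.7 units.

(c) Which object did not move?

the cyan cone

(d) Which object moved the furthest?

the brown cone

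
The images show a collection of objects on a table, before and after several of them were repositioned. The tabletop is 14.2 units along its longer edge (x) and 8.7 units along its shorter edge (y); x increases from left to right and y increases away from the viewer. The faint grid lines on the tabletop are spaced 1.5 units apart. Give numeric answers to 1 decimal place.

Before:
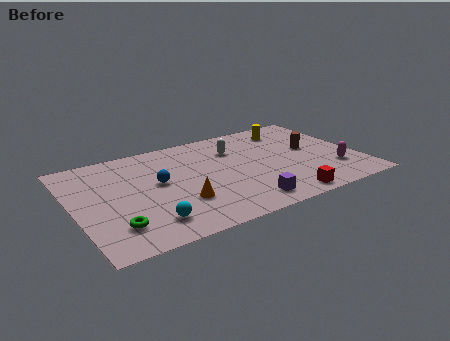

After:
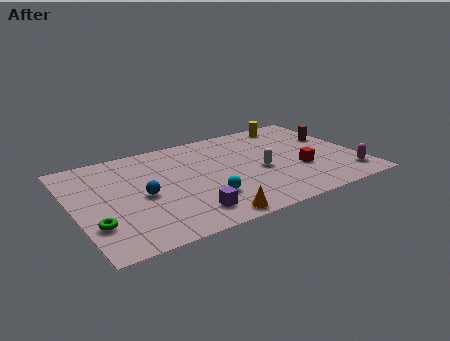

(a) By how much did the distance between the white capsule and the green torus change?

+0.6

Before: roughly 7.9 units apart; after: 8.5. That's 0.6 units further apart.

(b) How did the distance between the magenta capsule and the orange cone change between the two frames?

-0.6

The distance was about 7.8 in the first image and 7.2 in the second, so they moved 0.6 units closer together.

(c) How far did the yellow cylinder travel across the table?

0.7

The yellow cylinder moved from about (11.3, 7.1) to (11.6, 7.7), a distance of √(0.3² + 0.6²) ≈ 0.7.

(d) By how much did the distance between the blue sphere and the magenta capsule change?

+1.4

They were about 8.9 units apart before and 10.3 after — 1.4 units further apart.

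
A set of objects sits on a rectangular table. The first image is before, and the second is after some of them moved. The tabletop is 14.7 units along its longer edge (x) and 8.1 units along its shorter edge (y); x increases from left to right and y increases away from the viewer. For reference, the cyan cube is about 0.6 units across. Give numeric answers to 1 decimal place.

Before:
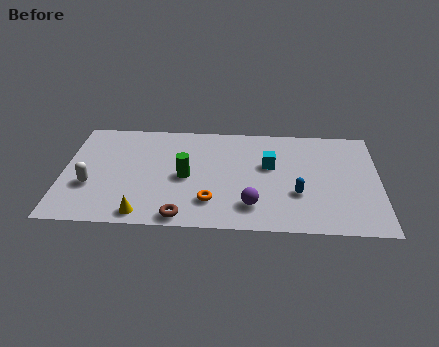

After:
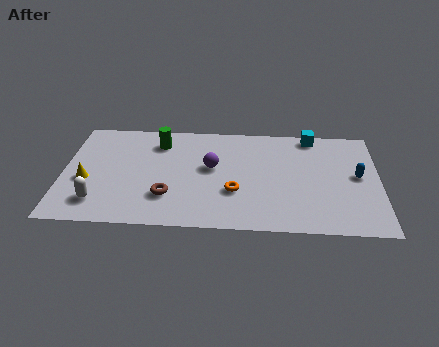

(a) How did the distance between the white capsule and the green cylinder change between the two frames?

+0.9

The distance was about 4.5 in the first image and 5.4 in the second, so they moved 0.9 units further apart.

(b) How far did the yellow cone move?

3.6

The yellow cone moved from about (3.8, 0.9) to (1.1, 3.3), a distance of √(2.7² + 2.4²) ≈ 3.6.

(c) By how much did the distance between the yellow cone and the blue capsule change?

+5.3

Before: roughly 7.3 units apart; after: 12.6. That's 5.3 units further apart.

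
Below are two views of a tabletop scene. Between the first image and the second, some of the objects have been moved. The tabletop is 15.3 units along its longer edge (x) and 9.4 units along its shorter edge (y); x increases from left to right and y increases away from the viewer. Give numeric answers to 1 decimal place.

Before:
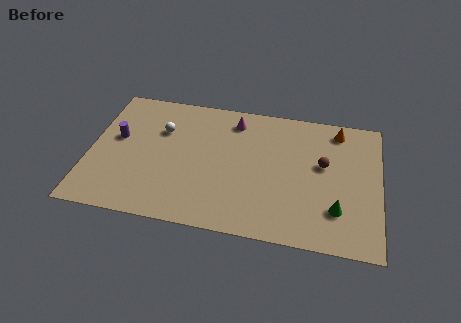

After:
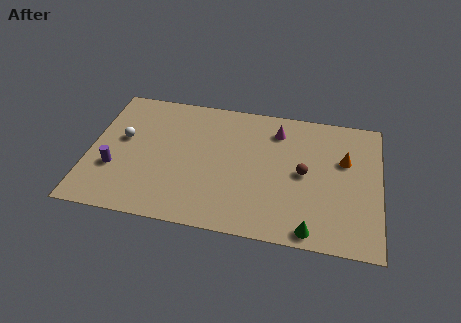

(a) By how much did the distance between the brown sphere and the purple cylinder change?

-0.9

The distance was about 10.9 in the first image and 10.0 in the second, so they moved 0.9 units closer together.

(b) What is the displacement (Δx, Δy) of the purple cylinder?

(0.0, -2.2)

From the two frames, the purple cylinder sits at roughly (1.4, 5.4) before and (1.4, 3.2) after.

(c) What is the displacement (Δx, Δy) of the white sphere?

(-2.0, -1.0)

From the two frames, the white sphere sits at roughly (3.7, 6.4) before and (1.7, 5.4) after.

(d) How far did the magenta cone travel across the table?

2.3

The magenta cone moved from about (7.5, 7.8) to (9.8, 7.5), a distance of √(2.3² + 0.3²) ≈ 2.3.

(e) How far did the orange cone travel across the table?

2.1

From (13.0, 8.1) to (13.4, 6.0), the orange cone covered √(0.4² + 2.1²) ≈ 2.1 units.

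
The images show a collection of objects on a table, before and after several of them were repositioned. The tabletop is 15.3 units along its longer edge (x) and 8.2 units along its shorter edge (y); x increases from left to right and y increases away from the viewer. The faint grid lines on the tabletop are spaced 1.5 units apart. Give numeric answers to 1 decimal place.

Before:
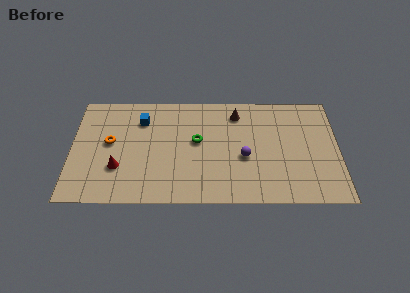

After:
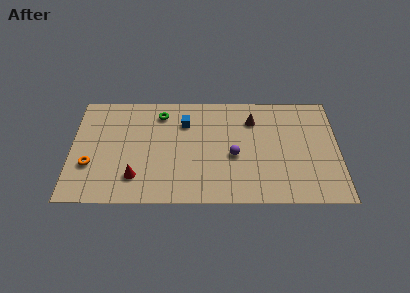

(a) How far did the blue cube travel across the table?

2.5

From (4.0, 6.2) to (6.5, 6.0), the blue cube covered √(2.5² + 0.2²) ≈ 2.5 units.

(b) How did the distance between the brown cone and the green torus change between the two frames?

+2.2

Before: roughly 3.1 units apart; after: 5.3. That's 2.2 units further apart.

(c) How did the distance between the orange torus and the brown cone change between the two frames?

+2.3

The distance was about 7.6 in the first image and 9.9 in the second, so they moved 2.3 units further apart.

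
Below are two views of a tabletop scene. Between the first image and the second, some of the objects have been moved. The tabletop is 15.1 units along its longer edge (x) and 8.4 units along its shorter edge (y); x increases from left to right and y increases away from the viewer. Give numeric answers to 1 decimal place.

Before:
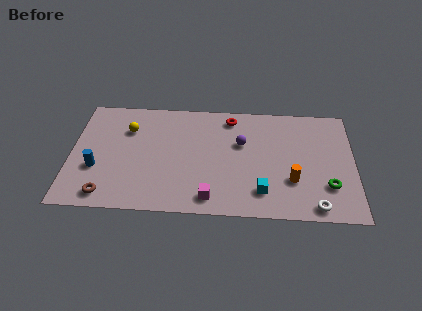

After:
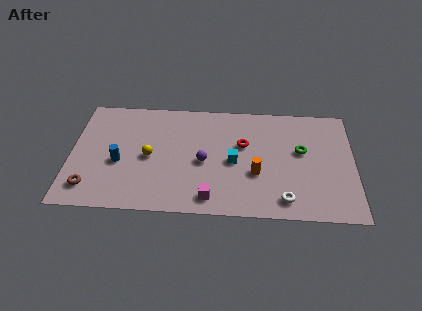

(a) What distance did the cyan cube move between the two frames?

2.6

The cyan cube was near (10.2, 1.8) before and (8.7, 3.9) after, so it travelled √(1.5² + 2.1²) ≈ 2.6 units.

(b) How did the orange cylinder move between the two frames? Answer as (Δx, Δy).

(-1.9, 0.4)

The orange cylinder was at about (11.8, 2.7) and moved to about (9.9, 3.1).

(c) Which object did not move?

the magenta cube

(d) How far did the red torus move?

2.1

The red torus moved from about (8.5, 7.2) to (9.2, 5.2), a distance of √(0.7² + 2.0²) ≈ 2.1.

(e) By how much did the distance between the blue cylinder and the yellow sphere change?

-1.7

Before: roughly 3.4 units apart; after: 1.7. That's 1.7 units closer together.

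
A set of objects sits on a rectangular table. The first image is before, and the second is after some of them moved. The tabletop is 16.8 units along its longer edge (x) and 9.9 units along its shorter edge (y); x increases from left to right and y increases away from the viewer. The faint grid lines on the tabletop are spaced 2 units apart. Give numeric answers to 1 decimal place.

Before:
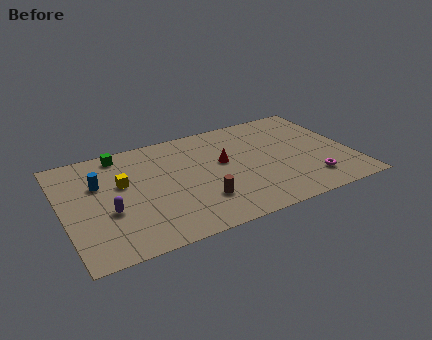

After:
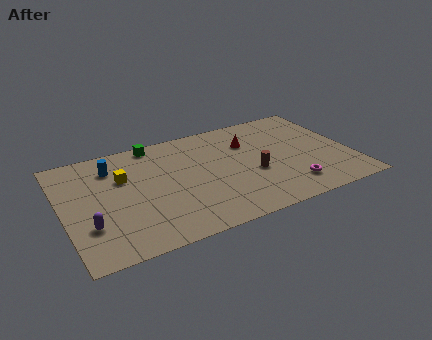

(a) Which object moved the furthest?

the brown cylinder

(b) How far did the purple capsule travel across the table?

1.4

From (2.5, 3.8) to (1.3, 3.0), the purple capsule covered √(1.2² + 0.8²) ≈ 1.4 units.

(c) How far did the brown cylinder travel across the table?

3.5

The brown cylinder was near (7.7, 2.7) before and (11.0, 4.0) after, so it travelled √(3.3² + 1.3²) ≈ 3.5 units.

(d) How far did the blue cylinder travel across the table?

1.5

The blue cylinder was near (2.2, 6.5) before and (3.1, 7.7) after, so it travelled √(0.9² + 1.2²) ≈ 1.5 units.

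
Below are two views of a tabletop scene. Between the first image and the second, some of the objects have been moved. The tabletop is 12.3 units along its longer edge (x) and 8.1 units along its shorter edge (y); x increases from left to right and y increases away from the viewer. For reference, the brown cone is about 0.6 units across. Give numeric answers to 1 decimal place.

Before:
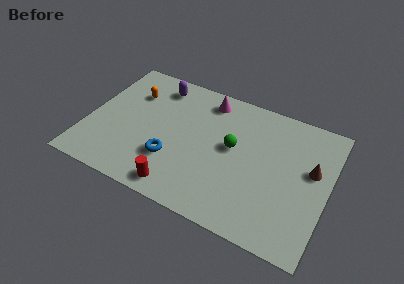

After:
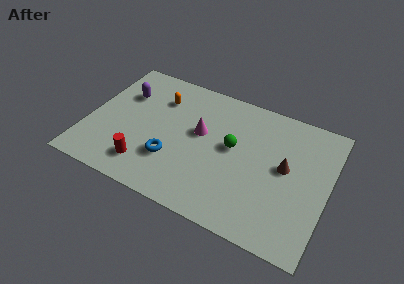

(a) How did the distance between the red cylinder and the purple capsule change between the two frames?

-1.8

Before: roughly 6.1 units apart; after: 4.3. That's 1.8 units closer together.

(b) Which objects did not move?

the green sphere and the blue torus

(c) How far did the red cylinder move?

1.9

From (5.1, 1.0) to (3.3, 1.6), the red cylinder covered √(1.8² + 0.6²) ≈ 1.9 units.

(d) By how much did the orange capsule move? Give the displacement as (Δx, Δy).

(1.4, 0.2)

From the two frames, the orange capsule sits at roughly (2.0, 5.8) before and (3.4, 6.0) after.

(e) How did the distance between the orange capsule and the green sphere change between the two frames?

-1.3

They were about 5.6 units apart before and 4.3 after — 1.3 units closer together.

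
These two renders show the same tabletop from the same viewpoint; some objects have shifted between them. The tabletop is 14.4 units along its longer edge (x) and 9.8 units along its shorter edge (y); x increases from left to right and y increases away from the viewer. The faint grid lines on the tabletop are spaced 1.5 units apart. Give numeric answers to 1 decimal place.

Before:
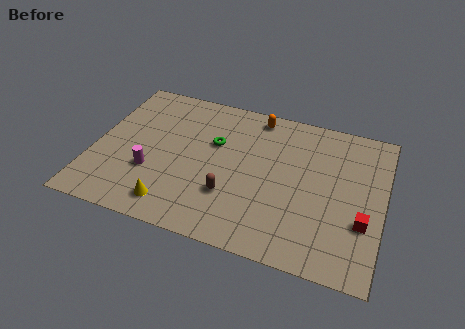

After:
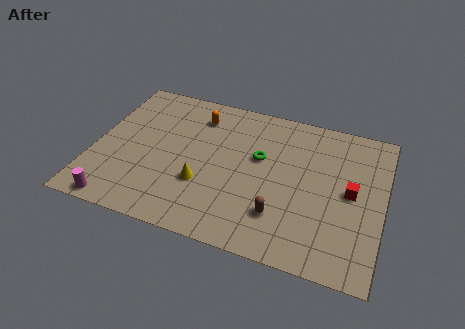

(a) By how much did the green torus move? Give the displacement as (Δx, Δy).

(2.3, -0.3)

From the two frames, the green torus sits at roughly (5.9, 6.2) before and (8.2, 5.9) after.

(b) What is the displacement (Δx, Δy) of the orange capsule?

(-2.9, -0.9)

The orange capsule started near (7.8, 8.7) and ended near (4.9, 7.8).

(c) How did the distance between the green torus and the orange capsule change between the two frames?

+0.7

The distance was about 3.1 in the first image and 3.8 in the second, so they moved 0.7 units further apart.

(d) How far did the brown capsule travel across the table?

2.5

From (7.0, 3.0) to (9.5, 2.5), the brown capsule covered √(2.5² + 0.5²) ≈ 2.5 units.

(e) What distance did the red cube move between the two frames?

1.8

The red cube moved from about (13.5, 3.3) to (12.8, 5.0), a distance of √(0.7² + 1.7²) ≈ 1.8.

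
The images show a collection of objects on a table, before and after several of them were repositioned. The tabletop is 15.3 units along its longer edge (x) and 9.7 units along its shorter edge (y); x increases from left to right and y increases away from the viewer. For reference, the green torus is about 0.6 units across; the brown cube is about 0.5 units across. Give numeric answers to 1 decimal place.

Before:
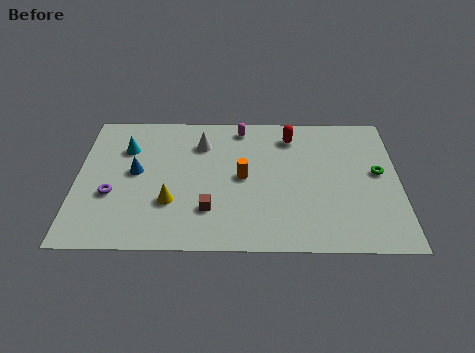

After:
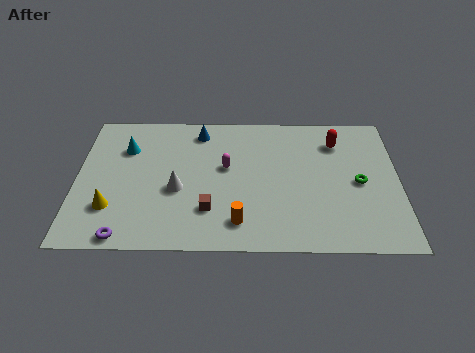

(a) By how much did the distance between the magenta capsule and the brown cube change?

-3.0

Before: roughly 6.1 units apart; after: 3.1. That's 3.0 units closer together.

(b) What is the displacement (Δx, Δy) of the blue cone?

(3.0, 3.0)

The blue cone was at about (2.8, 5.2) and moved to about (5.8, 8.2).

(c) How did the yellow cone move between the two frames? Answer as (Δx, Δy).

(-2.8, -0.4)

The yellow cone started near (4.5, 3.1) and ended near (1.7, 2.7).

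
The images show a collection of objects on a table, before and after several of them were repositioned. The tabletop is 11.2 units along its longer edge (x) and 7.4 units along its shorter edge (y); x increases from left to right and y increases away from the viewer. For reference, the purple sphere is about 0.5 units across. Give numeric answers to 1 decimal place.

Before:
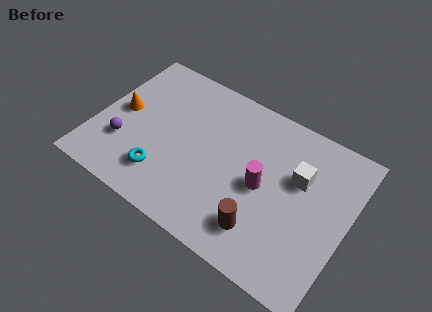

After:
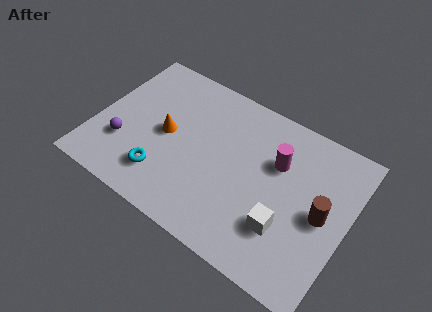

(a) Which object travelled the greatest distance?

the brown cylinder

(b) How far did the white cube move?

2.5

From (8.9, 4.7) to (8.7, 2.2), the white cube covered √(0.2² + 2.5²) ≈ 2.5 units.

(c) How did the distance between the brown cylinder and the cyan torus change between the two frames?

+2.6

The distance was about 4.5 in the first image and 7.1 in the second, so they moved 2.6 units further apart.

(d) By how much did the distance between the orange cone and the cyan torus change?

-1.1

Before: roughly 3.1 units apart; after: 2.0. That's 1.1 units closer together.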